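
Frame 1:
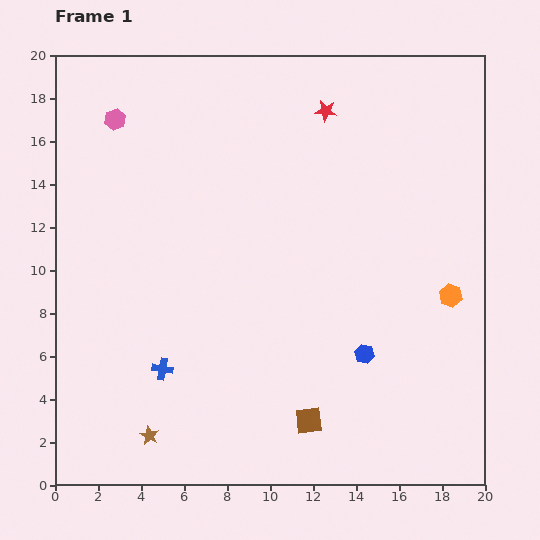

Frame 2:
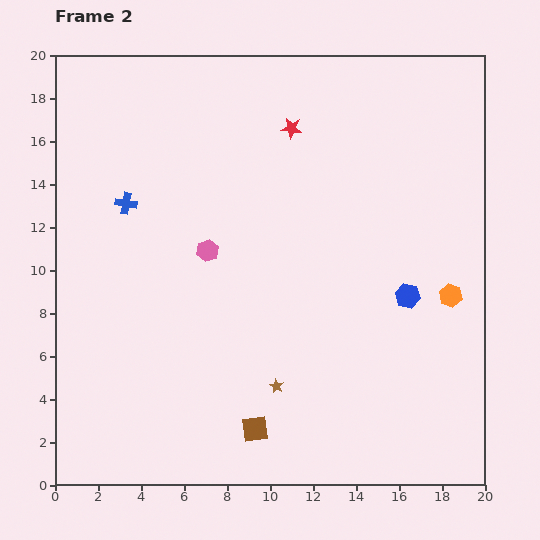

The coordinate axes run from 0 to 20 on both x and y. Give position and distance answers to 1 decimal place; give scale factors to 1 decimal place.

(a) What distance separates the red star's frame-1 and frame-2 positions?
1.8

The red star moved from (12.6, 17.4) to (11.0, 16.6), a distance of √(1.6² + 0.8²) ≈ 1.8.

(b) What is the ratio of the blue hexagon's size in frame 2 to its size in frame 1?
1.3×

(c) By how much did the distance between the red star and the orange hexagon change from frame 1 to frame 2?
+0.4

Distance in frame 1: 10.4. Distance in frame 2: 10.8.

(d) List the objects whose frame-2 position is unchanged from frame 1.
the orange hexagon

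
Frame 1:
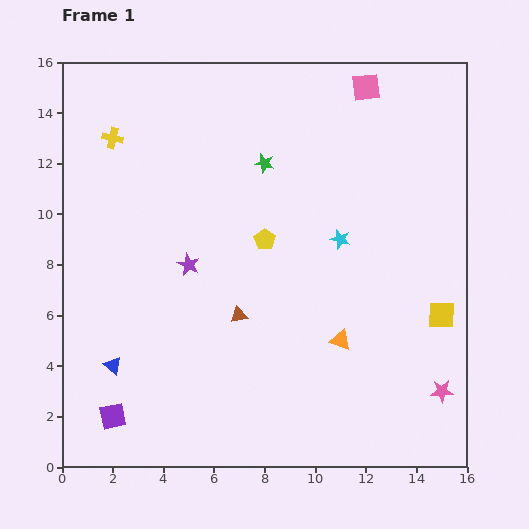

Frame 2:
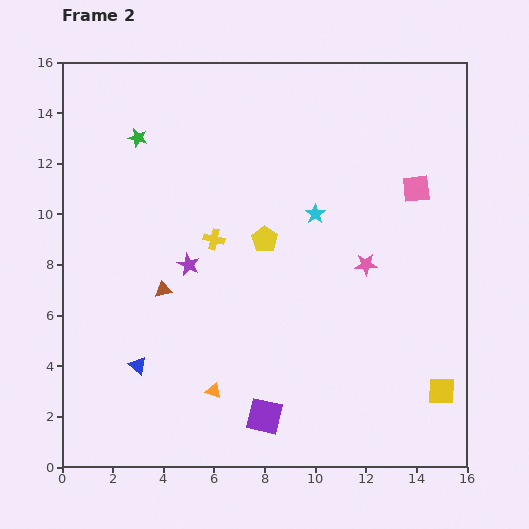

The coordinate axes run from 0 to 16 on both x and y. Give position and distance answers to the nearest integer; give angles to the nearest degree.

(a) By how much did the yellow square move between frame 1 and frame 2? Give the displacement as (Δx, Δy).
(0, -3)

The yellow square was at (15, 6) in frame 1 and (15, 3) in frame 2.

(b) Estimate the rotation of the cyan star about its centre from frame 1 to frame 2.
23° clockwise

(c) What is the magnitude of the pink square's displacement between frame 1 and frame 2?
4

The pink square moved from (12, 15) to (14, 11), a distance of √(2² + 4²) ≈ 4.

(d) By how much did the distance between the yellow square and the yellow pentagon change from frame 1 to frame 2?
+1

Distance in frame 1: 8. Distance in frame 2: 9.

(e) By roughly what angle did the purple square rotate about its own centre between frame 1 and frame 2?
24° clockwise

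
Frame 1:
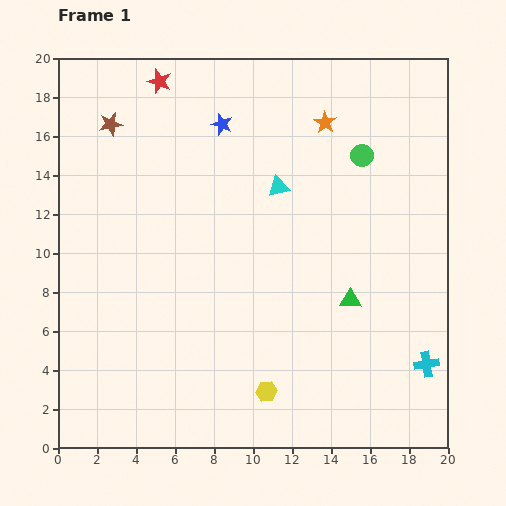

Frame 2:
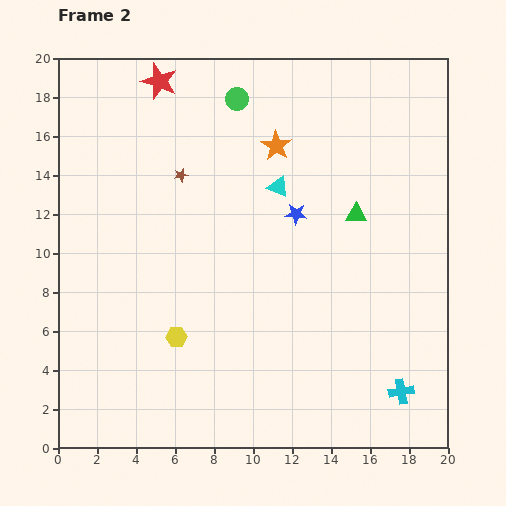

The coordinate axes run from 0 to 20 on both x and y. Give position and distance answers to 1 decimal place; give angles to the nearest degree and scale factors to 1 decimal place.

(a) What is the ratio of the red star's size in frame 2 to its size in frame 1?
1.5×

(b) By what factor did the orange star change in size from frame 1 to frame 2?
1.3×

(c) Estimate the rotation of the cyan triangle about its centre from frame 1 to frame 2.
36° clockwise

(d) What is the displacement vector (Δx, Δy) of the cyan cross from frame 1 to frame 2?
(-1.3, -1.4)

The cyan cross was at (18.9, 4.3) in frame 1 and (17.6, 2.9) in frame 2.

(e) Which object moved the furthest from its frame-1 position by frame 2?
the green circle

(moved 7.0; next 6.0)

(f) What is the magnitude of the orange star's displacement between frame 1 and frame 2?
2.8

The orange star moved from (13.7, 16.7) to (11.2, 15.5), a distance of √(2.5² + 1.2²) ≈ 2.8.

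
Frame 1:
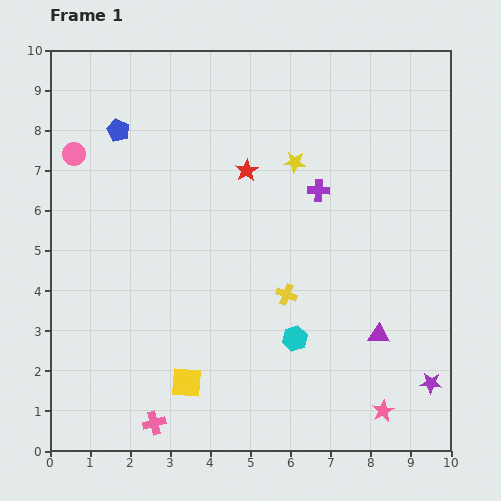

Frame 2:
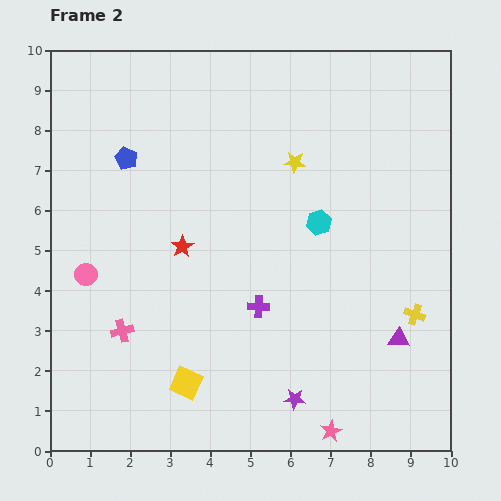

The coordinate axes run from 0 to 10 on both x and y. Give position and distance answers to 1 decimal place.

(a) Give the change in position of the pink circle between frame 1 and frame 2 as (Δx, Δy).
(0.3, -3.0)

The pink circle was at (0.6, 7.4) in frame 1 and (0.9, 4.4) in frame 2.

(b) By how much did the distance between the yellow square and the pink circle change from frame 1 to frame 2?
-2.7

Distance in frame 1: 6.4. Distance in frame 2: 3.7.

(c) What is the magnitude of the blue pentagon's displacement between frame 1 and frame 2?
0.7

The blue pentagon moved from (1.7, 8.0) to (1.9, 7.3), a distance of √(0.2² + 0.7²) ≈ 0.7.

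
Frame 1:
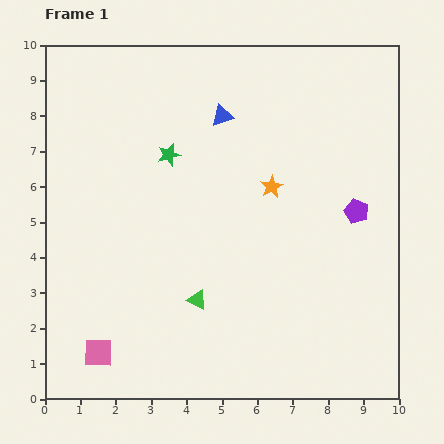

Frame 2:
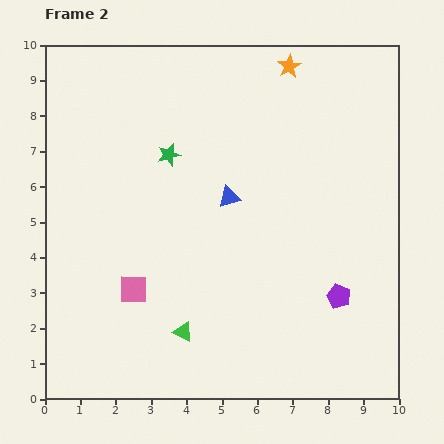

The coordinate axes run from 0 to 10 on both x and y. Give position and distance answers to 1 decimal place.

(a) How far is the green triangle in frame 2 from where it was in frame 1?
1.0

The green triangle moved from (4.3, 2.8) to (3.9, 1.9), a distance of √(0.4² + 0.9²) ≈ 1.0.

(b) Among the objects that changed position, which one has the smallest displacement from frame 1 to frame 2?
the green triangle

(moved 1.0)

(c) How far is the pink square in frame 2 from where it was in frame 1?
2.1

The pink square moved from (1.5, 1.3) to (2.5, 3.1), a distance of √(1.0² + 1.8²) ≈ 2.1.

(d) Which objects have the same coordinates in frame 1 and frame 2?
the green star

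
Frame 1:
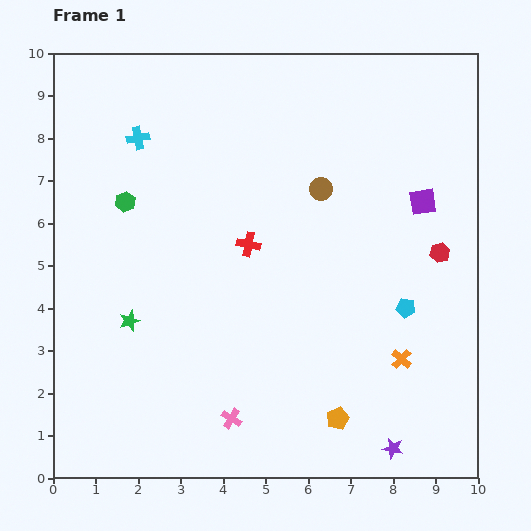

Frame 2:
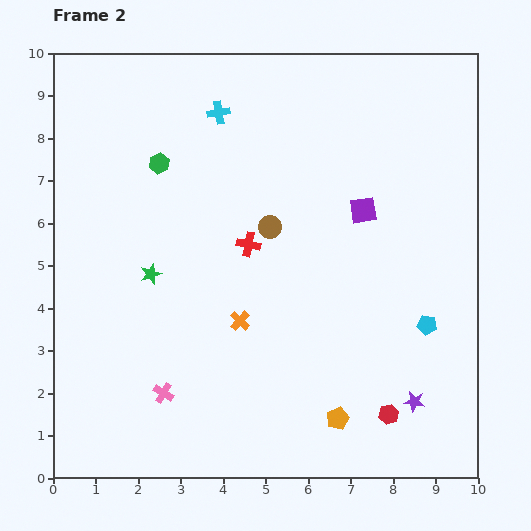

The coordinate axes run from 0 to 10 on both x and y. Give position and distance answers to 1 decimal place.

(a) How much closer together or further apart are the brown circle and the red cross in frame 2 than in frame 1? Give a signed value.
-1.5

Distance in frame 1: 2.1. Distance in frame 2: 0.6.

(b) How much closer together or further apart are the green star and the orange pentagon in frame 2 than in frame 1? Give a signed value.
+0.2

Distance in frame 1: 5.4. Distance in frame 2: 5.6.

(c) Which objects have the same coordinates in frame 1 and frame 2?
the red cross, the orange pentagon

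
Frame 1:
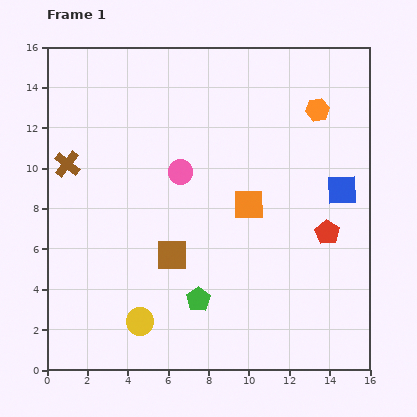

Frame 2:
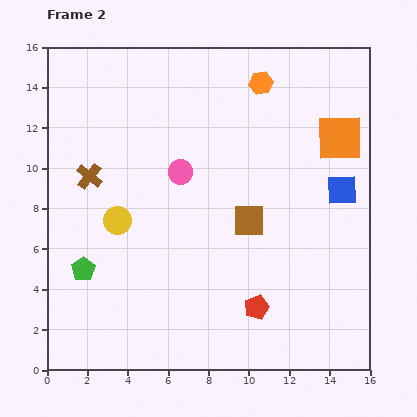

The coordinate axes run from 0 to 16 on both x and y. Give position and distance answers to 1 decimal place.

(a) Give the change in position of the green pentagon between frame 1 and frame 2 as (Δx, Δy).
(-5.7, 1.5)

The green pentagon was at (7.5, 3.5) in frame 1 and (1.8, 5.0) in frame 2.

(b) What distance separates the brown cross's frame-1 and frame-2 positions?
1.3

The brown cross moved from (1.0, 10.2) to (2.1, 9.6), a distance of √(1.1² + 0.6²) ≈ 1.3.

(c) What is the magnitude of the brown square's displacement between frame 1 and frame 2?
4.2

The brown square moved from (6.2, 5.7) to (10.0, 7.4), a distance of √(3.8² + 1.7²) ≈ 4.2.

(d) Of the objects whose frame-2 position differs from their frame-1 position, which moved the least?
the brown cross

(moved 1.3)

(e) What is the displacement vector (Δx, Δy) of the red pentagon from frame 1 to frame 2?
(-3.5, -3.7)

The red pentagon was at (13.9, 6.8) in frame 1 and (10.4, 3.1) in frame 2.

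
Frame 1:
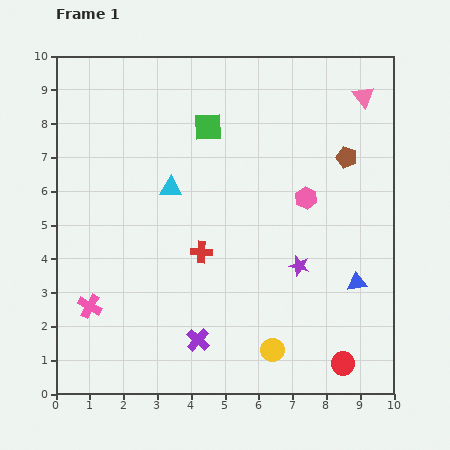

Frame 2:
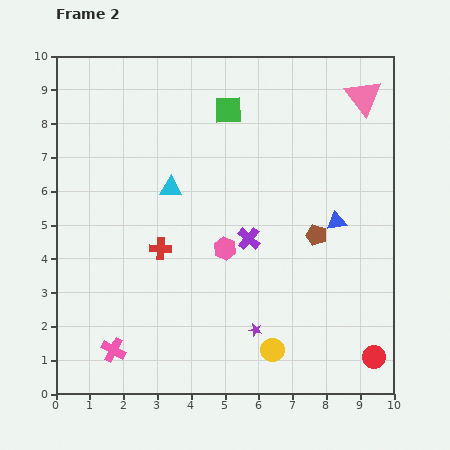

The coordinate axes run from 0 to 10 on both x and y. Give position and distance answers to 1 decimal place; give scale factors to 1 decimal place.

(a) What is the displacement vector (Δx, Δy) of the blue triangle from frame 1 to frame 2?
(-0.6, 1.8)

The blue triangle was at (8.9, 3.3) in frame 1 and (8.3, 5.1) in frame 2.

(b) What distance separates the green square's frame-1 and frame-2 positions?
0.8

The green square moved from (4.5, 7.9) to (5.1, 8.4), a distance of √(0.6² + 0.5²) ≈ 0.8.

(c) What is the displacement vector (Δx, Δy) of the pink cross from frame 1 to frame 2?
(0.7, -1.3)

The pink cross was at (1.0, 2.6) in frame 1 and (1.7, 1.3) in frame 2.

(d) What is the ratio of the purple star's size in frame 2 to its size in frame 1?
0.6×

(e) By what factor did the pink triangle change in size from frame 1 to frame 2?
1.7×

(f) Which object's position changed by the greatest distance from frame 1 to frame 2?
the purple cross

(moved 3.4; next 2.8)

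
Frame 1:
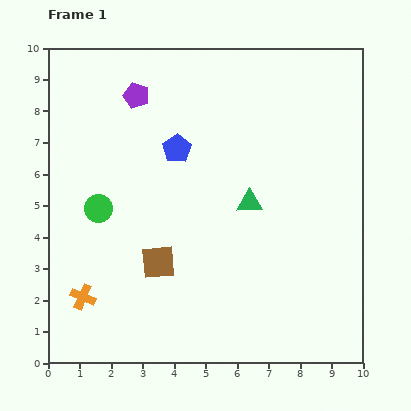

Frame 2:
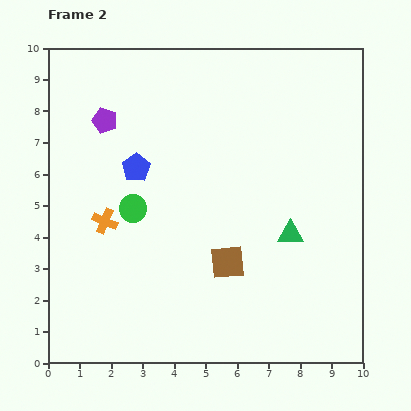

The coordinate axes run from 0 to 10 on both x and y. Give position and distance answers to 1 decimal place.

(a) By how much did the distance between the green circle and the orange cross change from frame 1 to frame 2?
-1.8

Distance in frame 1: 2.8. Distance in frame 2: 1.0.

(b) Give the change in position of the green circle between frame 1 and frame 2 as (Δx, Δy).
(1.1, 0.0)

The green circle was at (1.6, 4.9) in frame 1 and (2.7, 4.9) in frame 2.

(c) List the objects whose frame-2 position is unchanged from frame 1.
none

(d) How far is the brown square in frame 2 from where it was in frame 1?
2.2

The brown square moved from (3.5, 3.2) to (5.7, 3.2), a distance of √(2.2² + 0.0²) ≈ 2.2.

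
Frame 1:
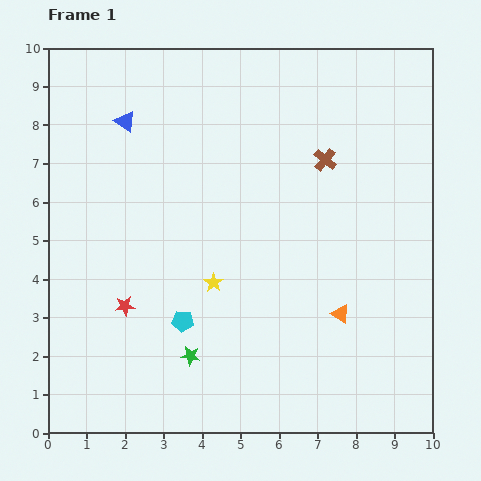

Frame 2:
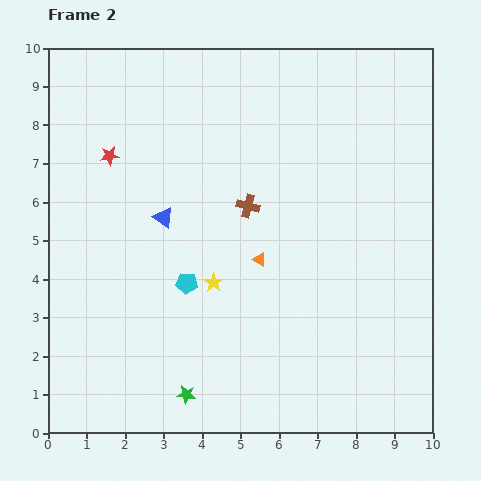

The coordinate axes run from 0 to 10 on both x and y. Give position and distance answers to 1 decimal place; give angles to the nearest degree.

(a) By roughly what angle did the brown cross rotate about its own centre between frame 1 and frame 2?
23° counter-clockwise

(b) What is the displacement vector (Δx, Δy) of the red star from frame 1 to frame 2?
(-0.4, 3.9)

The red star was at (2.0, 3.3) in frame 1 and (1.6, 7.2) in frame 2.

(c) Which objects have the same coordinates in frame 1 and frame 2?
the yellow star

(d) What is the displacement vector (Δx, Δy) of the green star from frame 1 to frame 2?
(-0.1, -1.0)

The green star was at (3.7, 2.0) in frame 1 and (3.6, 1.0) in frame 2.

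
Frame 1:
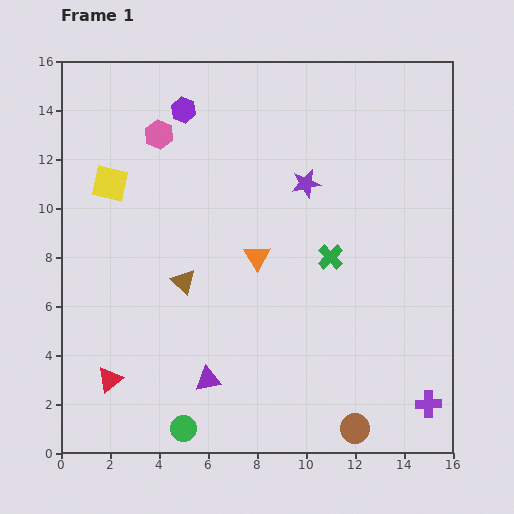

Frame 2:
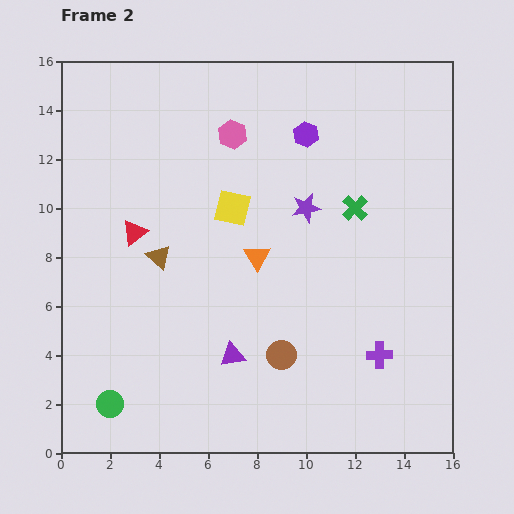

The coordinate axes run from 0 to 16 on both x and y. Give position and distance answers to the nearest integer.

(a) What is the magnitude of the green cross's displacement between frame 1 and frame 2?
2

The green cross moved from (11, 8) to (12, 10), a distance of √(1² + 2²) ≈ 2.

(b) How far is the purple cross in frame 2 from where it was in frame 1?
3

The purple cross moved from (15, 2) to (13, 4), a distance of √(2² + 2²) ≈ 3.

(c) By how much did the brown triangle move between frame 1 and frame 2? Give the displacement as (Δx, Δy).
(-1, 1)

The brown triangle was at (5, 7) in frame 1 and (4, 8) in frame 2.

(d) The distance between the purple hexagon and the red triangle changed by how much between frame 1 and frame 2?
-3

Distance in frame 1: 11. Distance in frame 2: 8.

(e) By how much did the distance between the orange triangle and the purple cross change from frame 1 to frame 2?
-3

Distance in frame 1: 9. Distance in frame 2: 6.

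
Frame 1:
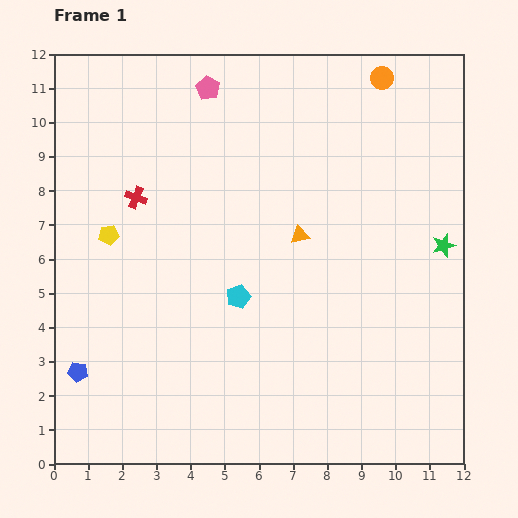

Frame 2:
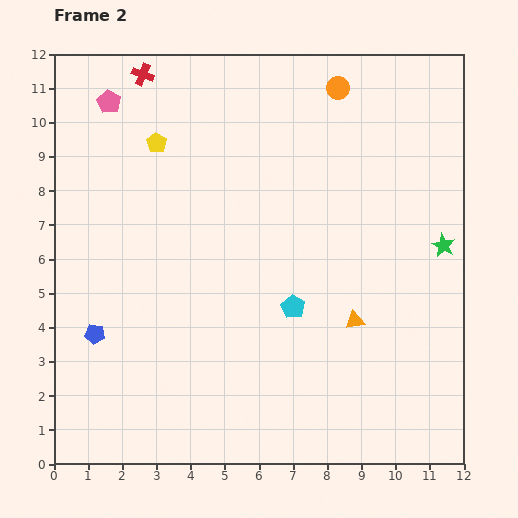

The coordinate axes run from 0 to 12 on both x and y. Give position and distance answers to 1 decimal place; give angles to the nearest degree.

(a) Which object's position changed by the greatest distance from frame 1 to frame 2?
the red cross

(moved 3.6; next 3.0)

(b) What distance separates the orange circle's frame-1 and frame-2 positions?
1.3

The orange circle moved from (9.6, 11.3) to (8.3, 11.0), a distance of √(1.3² + 0.3²) ≈ 1.3.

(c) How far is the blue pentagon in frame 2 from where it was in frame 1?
1.2

The blue pentagon moved from (0.7, 2.7) to (1.2, 3.8), a distance of √(0.5² + 1.1²) ≈ 1.2.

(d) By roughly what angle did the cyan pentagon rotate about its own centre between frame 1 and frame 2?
21° counter-clockwise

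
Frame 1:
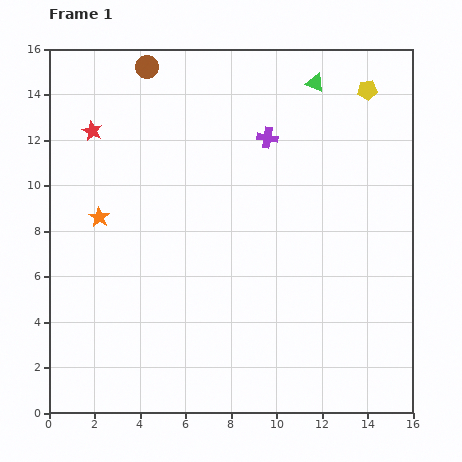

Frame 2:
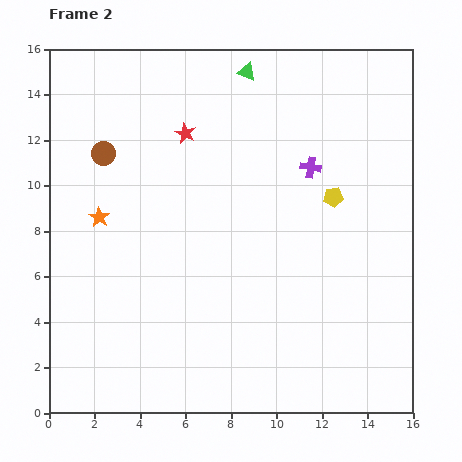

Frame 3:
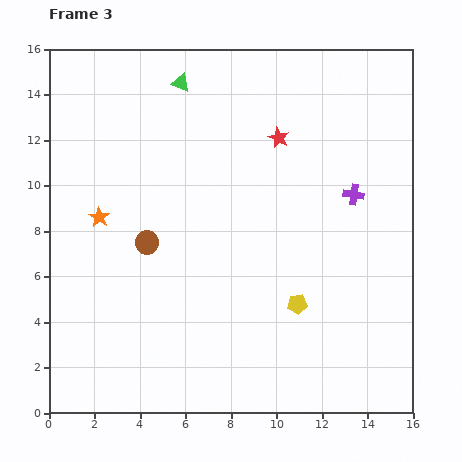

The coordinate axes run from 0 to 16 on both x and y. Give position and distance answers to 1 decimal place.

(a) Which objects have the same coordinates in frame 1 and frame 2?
the orange star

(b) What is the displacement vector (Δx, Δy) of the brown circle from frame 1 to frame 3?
(0.0, -7.7)

The brown circle was at (4.3, 15.2) in frame 1 and (4.3, 7.5) in frame 3.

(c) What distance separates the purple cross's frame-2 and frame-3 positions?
2.2

The purple cross moved from (11.5, 10.8) to (13.4, 9.6), a distance of √(1.9² + 1.2²) ≈ 2.2.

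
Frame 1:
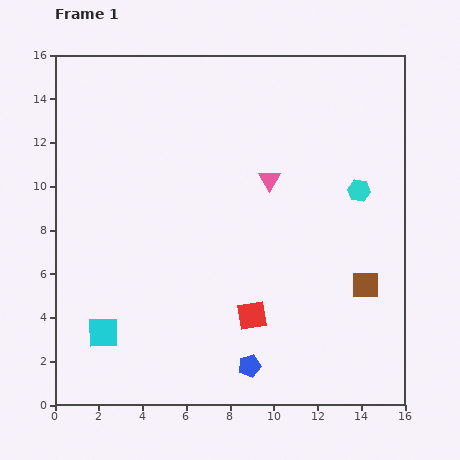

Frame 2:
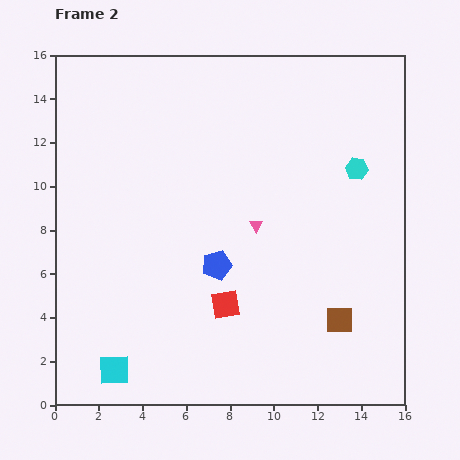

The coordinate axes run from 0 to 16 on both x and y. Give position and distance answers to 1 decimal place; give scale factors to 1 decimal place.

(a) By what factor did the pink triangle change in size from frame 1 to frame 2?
0.6×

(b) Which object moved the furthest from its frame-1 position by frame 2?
the blue pentagon

(moved 4.8; next 2.2)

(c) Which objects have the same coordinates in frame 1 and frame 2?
none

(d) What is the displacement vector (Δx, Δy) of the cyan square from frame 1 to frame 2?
(0.5, -1.7)

The cyan square was at (2.2, 3.3) in frame 1 and (2.7, 1.6) in frame 2.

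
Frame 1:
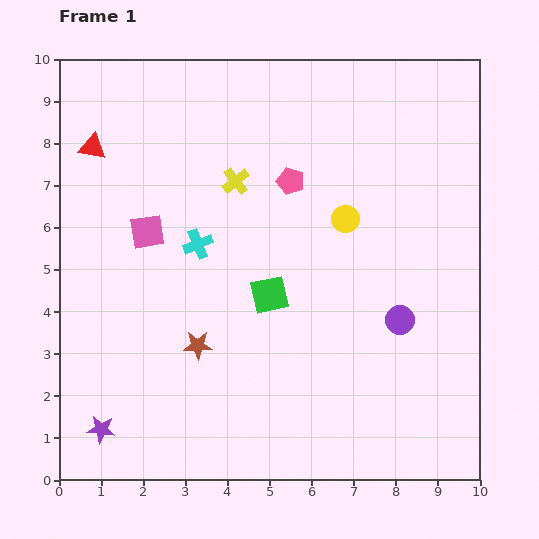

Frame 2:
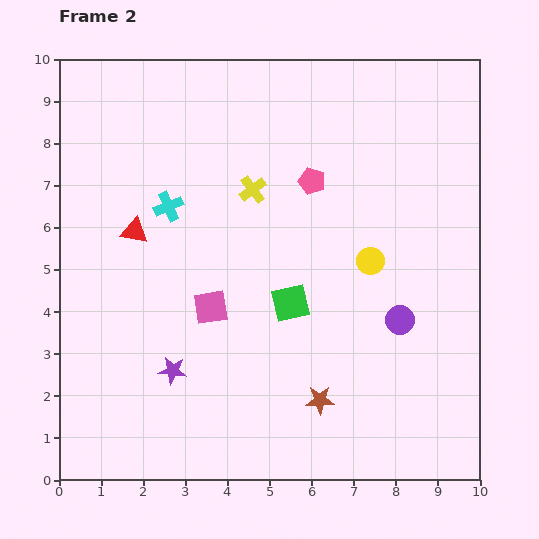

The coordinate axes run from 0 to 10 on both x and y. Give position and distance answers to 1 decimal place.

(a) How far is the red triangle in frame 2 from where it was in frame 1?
2.2

The red triangle moved from (0.8, 7.9) to (1.8, 5.9), a distance of √(1.0² + 2.0²) ≈ 2.2.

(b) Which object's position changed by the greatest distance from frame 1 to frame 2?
the brown star

(moved 3.2; next 2.3)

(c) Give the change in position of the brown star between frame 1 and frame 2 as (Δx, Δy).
(2.9, -1.3)

The brown star was at (3.3, 3.2) in frame 1 and (6.2, 1.9) in frame 2.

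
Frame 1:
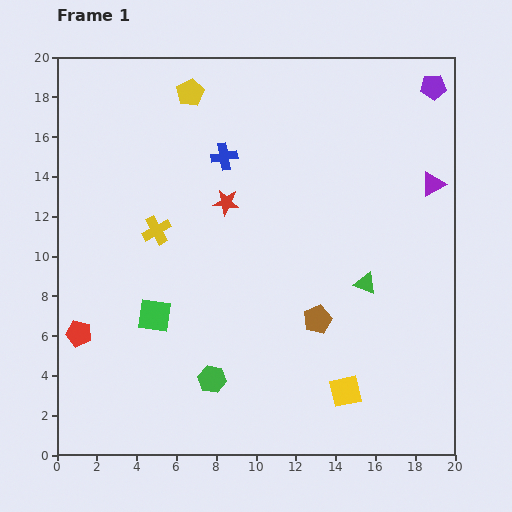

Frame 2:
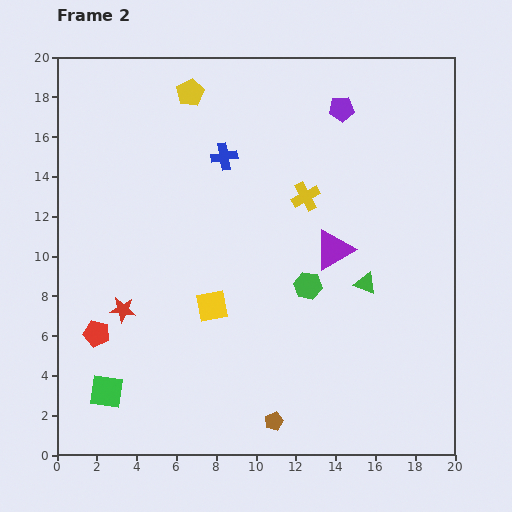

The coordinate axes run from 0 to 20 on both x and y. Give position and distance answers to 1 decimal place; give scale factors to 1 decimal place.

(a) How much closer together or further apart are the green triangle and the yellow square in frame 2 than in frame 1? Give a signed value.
+2.3

Distance in frame 1: 5.5. Distance in frame 2: 7.8.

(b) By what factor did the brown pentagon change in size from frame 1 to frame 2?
0.6×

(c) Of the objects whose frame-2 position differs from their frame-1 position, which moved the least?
the red pentagon

(moved 0.9)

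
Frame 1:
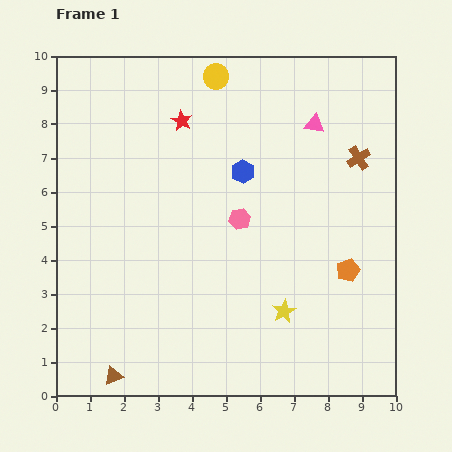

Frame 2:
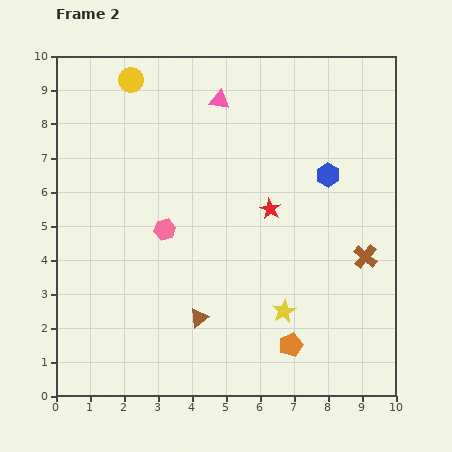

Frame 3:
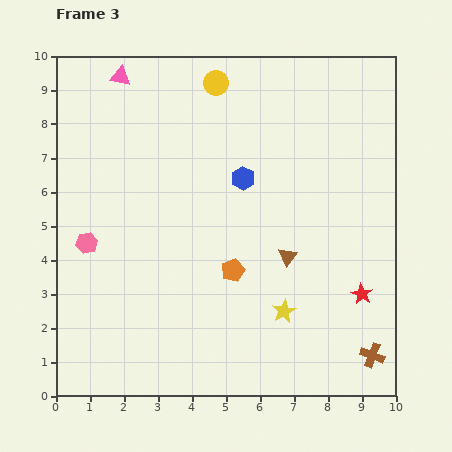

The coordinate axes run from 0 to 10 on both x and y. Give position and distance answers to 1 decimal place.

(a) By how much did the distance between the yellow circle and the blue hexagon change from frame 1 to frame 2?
+3.5

Distance in frame 1: 2.9. Distance in frame 2: 6.4.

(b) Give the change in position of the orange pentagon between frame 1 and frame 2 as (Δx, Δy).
(-1.7, -2.2)

The orange pentagon was at (8.6, 3.7) in frame 1 and (6.9, 1.5) in frame 2.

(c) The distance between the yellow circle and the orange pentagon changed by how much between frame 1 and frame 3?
-1.4

Distance in frame 1: 6.9. Distance in frame 3: 5.5.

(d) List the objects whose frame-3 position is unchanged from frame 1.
the yellow star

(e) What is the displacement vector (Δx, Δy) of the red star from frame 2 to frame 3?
(2.7, -2.5)

The red star was at (6.3, 5.5) in frame 2 and (9.0, 3.0) in frame 3.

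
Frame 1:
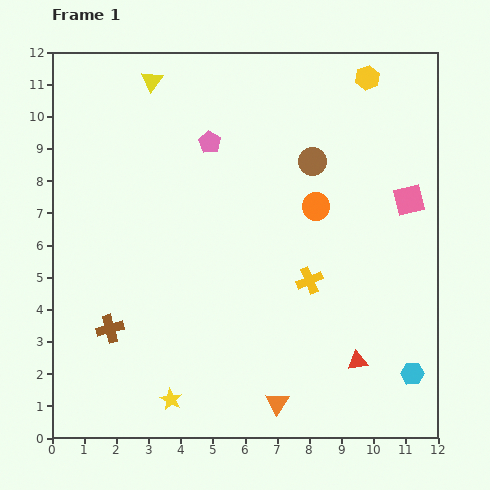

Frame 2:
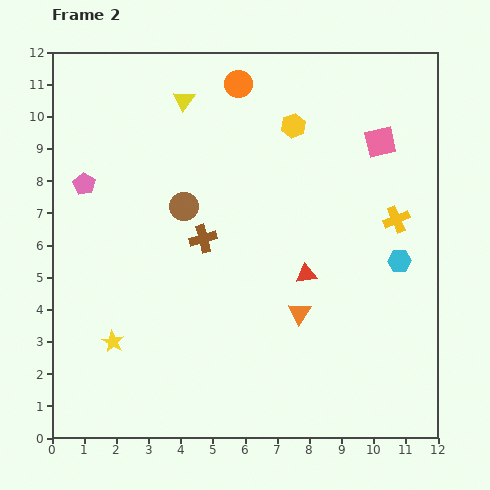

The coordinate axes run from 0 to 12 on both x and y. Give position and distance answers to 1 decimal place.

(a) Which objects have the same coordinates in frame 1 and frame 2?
none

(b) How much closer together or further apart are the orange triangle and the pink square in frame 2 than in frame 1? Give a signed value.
-1.6

Distance in frame 1: 7.5. Distance in frame 2: 5.9.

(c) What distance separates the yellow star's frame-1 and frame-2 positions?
2.5

The yellow star moved from (3.7, 1.2) to (1.9, 3.0), a distance of √(1.8² + 1.8²) ≈ 2.5.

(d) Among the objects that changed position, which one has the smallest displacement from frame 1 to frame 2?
the yellow triangle

(moved 1.2)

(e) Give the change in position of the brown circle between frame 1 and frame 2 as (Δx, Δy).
(-4.0, -1.4)

The brown circle was at (8.1, 8.6) in frame 1 and (4.1, 7.2) in frame 2.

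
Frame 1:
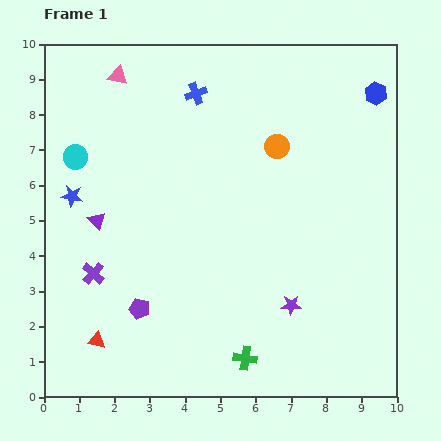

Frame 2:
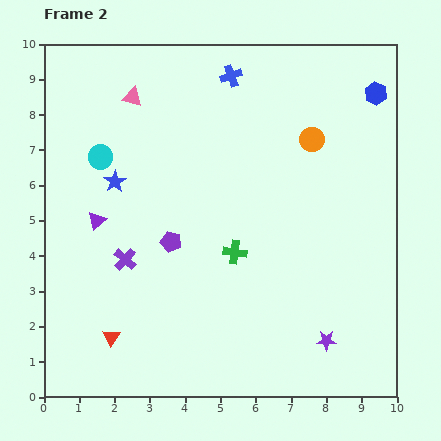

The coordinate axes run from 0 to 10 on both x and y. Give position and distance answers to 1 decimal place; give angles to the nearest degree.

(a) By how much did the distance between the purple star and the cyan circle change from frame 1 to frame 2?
+0.8

Distance in frame 1: 7.4. Distance in frame 2: 8.2.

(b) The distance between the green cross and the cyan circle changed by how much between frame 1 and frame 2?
-2.8

Distance in frame 1: 7.5. Distance in frame 2: 4.7.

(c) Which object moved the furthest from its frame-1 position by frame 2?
the green cross

(moved 3.0; next 2.1)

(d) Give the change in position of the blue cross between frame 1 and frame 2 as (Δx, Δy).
(1.0, 0.5)

The blue cross was at (4.3, 8.6) in frame 1 and (5.3, 9.1) in frame 2.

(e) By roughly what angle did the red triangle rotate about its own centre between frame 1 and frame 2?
54° clockwise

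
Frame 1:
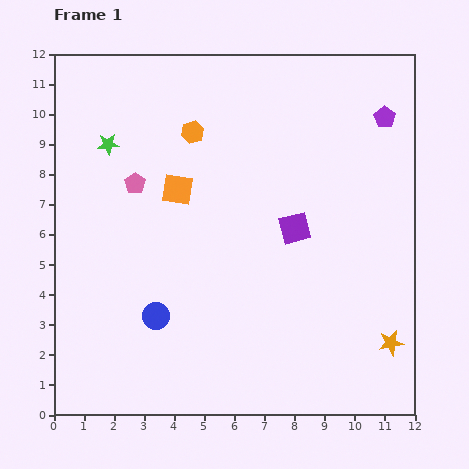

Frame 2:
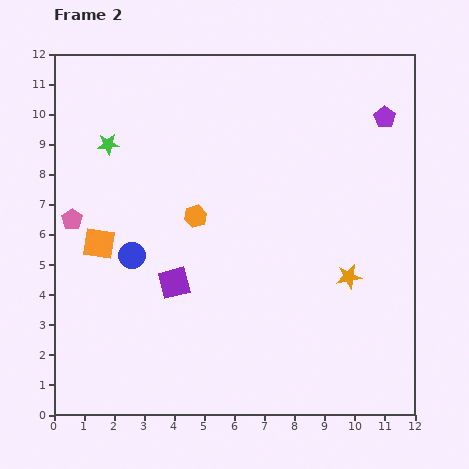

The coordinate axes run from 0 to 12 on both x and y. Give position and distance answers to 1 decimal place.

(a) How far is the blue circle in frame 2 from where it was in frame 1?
2.2

The blue circle moved from (3.4, 3.3) to (2.6, 5.3), a distance of √(0.8² + 2.0²) ≈ 2.2.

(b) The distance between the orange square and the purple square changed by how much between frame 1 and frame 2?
-1.3

Distance in frame 1: 4.1. Distance in frame 2: 2.8.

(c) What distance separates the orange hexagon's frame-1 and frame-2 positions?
2.8

The orange hexagon moved from (4.6, 9.4) to (4.7, 6.6), a distance of √(0.1² + 2.8²) ≈ 2.8.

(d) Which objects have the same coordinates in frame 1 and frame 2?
the purple pentagon, the green star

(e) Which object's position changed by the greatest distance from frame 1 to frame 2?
the purple square

(moved 4.4; next 3.2)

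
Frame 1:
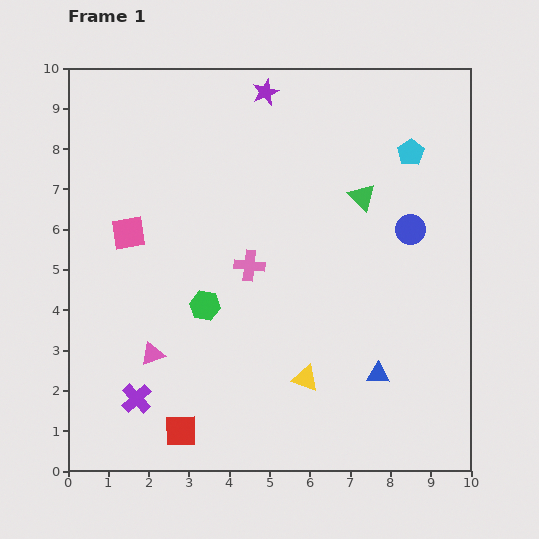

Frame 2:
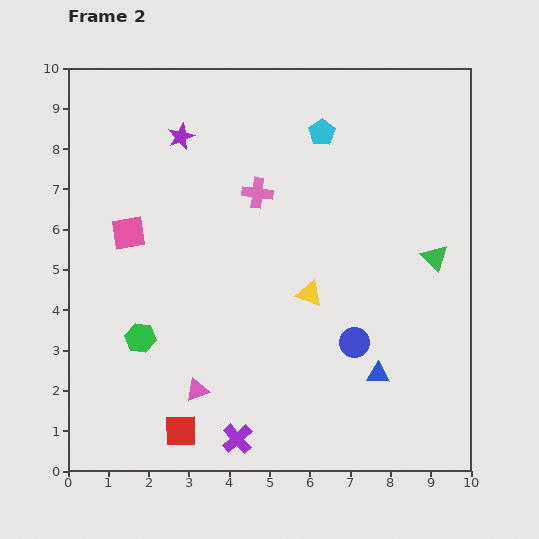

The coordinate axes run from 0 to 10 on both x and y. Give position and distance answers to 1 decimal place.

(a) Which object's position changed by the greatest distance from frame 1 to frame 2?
the blue circle

(moved 3.1; next 2.7)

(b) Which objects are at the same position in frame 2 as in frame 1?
the blue triangle, the pink square, the red square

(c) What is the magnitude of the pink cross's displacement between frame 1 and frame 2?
1.8

The pink cross moved from (4.5, 5.1) to (4.7, 6.9), a distance of √(0.2² + 1.8²) ≈ 1.8.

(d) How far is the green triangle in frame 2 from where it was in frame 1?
2.3

The green triangle moved from (7.3, 6.8) to (9.1, 5.3), a distance of √(1.8² + 1.5²) ≈ 2.3.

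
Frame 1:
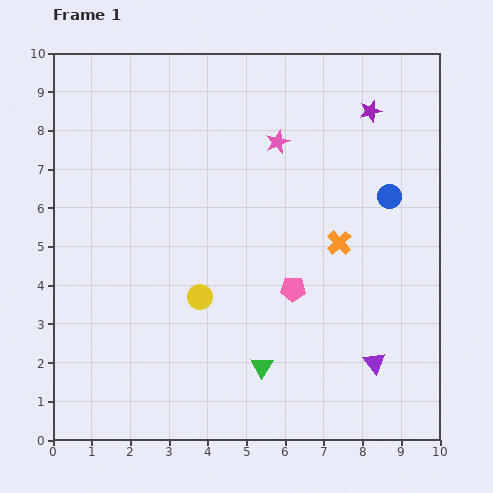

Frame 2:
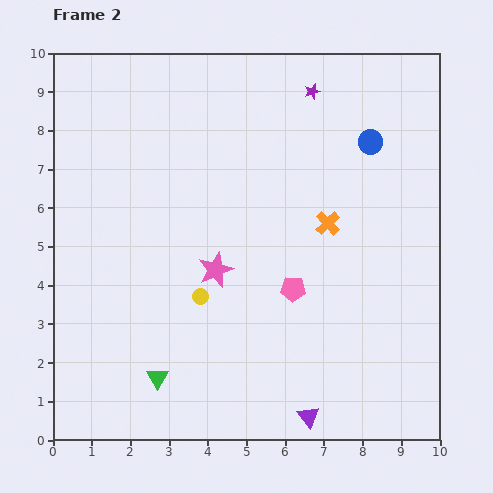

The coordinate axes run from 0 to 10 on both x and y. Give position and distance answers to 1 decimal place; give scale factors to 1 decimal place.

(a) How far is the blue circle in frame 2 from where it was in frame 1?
1.5

The blue circle moved from (8.7, 6.3) to (8.2, 7.7), a distance of √(0.5² + 1.4²) ≈ 1.5.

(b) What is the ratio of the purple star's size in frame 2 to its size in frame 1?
0.7×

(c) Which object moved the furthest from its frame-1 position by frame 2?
the pink star

(moved 3.7; next 2.7)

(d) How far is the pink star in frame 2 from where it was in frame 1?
3.7

The pink star moved from (5.8, 7.7) to (4.2, 4.4), a distance of √(1.6² + 3.3²) ≈ 3.7.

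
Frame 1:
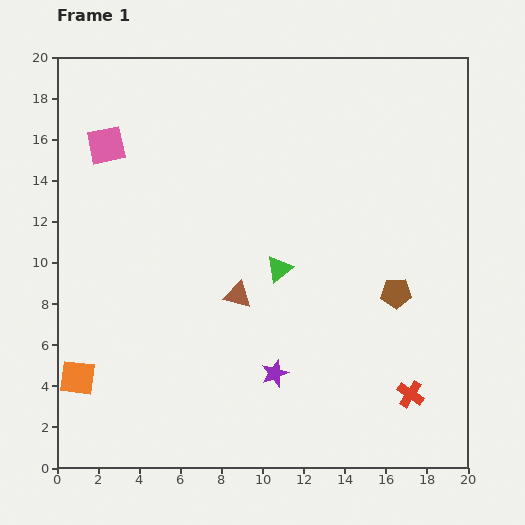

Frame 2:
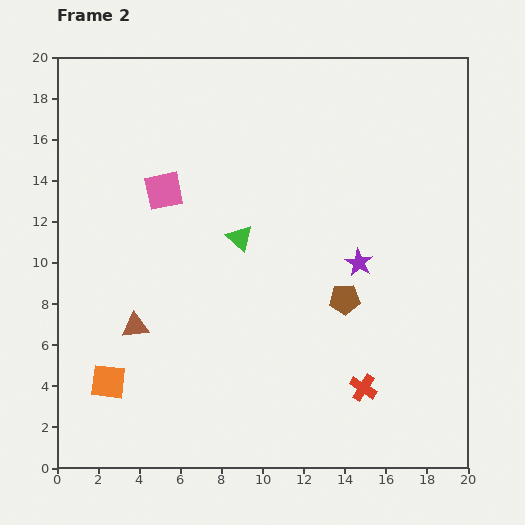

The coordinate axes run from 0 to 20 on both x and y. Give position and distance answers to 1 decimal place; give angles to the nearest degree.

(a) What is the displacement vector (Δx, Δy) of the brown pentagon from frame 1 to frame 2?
(-2.5, -0.3)

The brown pentagon was at (16.5, 8.5) in frame 1 and (14.0, 8.2) in frame 2.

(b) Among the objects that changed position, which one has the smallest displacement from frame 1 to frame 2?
the orange square

(moved 1.5)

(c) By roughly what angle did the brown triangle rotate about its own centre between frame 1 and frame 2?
21° counter-clockwise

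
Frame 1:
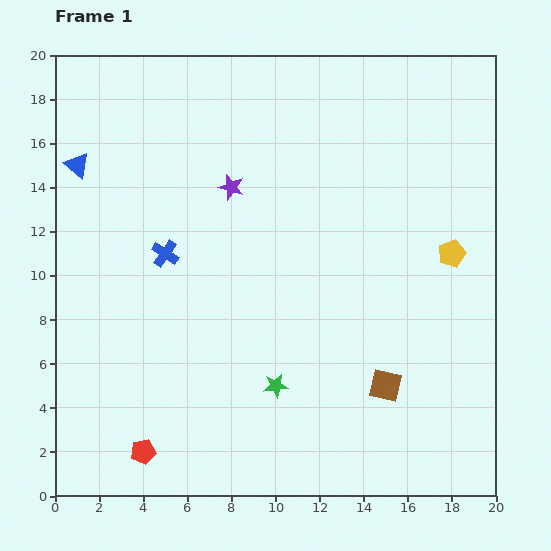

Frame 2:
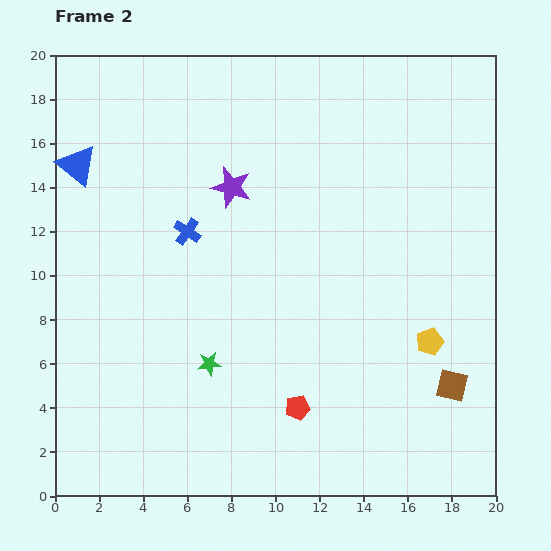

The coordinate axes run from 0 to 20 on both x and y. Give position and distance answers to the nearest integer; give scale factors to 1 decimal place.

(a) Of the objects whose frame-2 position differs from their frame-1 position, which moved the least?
the blue cross

(moved 1)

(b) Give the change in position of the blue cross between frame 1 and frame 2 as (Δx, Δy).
(1, 1)

The blue cross was at (5, 11) in frame 1 and (6, 12) in frame 2.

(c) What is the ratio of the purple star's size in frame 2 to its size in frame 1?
1.6×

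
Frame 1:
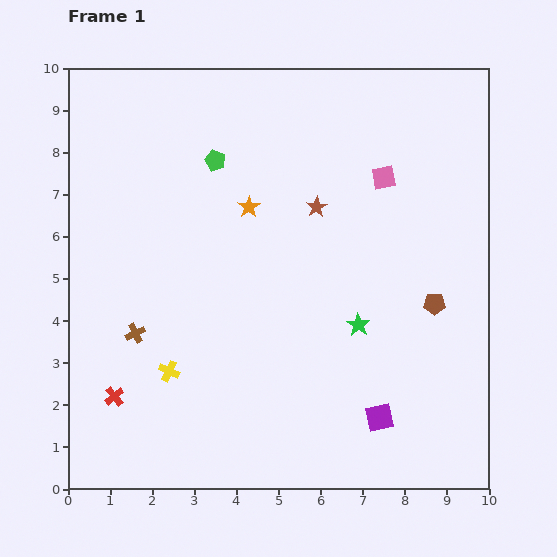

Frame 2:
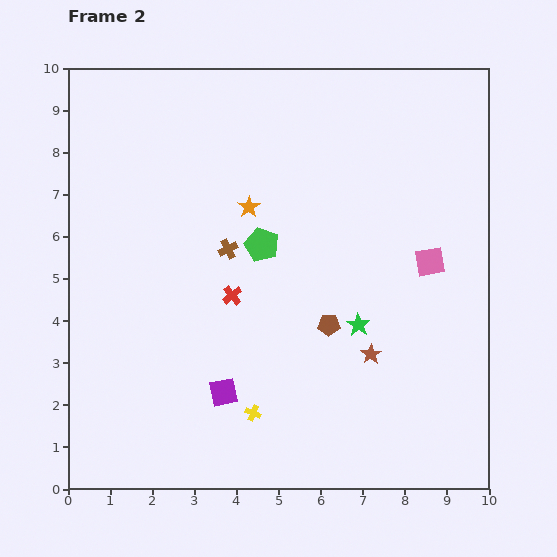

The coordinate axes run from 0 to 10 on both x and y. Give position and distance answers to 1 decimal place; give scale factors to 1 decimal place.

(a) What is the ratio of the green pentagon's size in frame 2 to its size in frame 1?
1.6×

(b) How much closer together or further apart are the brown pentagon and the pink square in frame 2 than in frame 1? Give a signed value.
-0.4

Distance in frame 1: 3.2. Distance in frame 2: 2.8.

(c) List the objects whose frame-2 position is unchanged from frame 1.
the orange star, the green star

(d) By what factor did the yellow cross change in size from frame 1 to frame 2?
0.8×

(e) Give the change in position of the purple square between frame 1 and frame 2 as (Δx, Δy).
(-3.7, 0.6)

The purple square was at (7.4, 1.7) in frame 1 and (3.7, 2.3) in frame 2.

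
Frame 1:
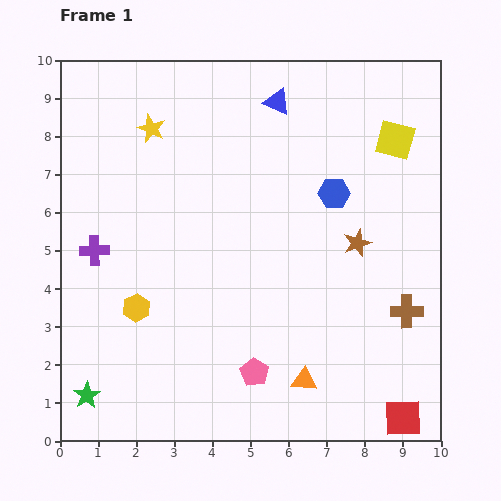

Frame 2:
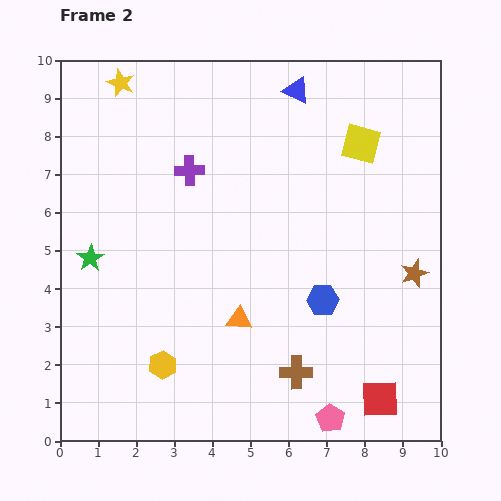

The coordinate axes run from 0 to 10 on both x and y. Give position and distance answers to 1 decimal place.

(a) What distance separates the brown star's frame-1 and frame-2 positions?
1.7

The brown star moved from (7.8, 5.2) to (9.3, 4.4), a distance of √(1.5² + 0.8²) ≈ 1.7.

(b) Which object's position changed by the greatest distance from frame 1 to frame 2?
the green star

(moved 3.6; next 3.3)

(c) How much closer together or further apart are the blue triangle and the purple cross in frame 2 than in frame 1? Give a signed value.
-2.7

Distance in frame 1: 6.2. Distance in frame 2: 3.5.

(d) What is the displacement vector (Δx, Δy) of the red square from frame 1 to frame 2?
(-0.6, 0.5)

The red square was at (9.0, 0.6) in frame 1 and (8.4, 1.1) in frame 2.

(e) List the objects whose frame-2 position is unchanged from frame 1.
none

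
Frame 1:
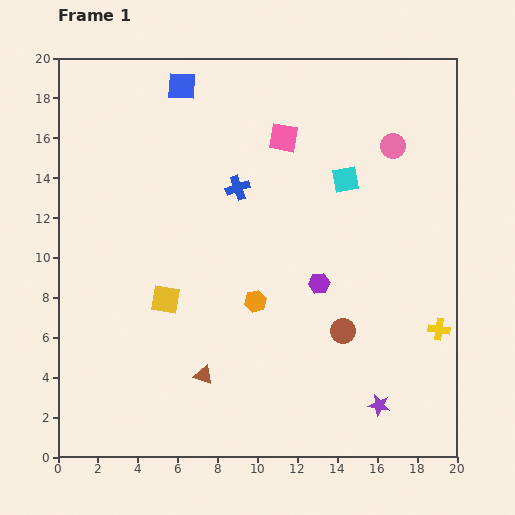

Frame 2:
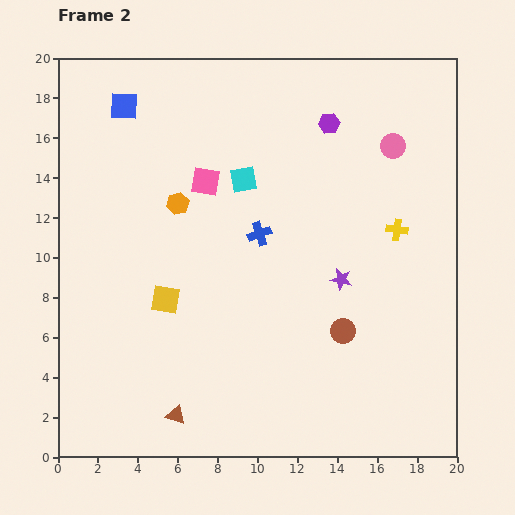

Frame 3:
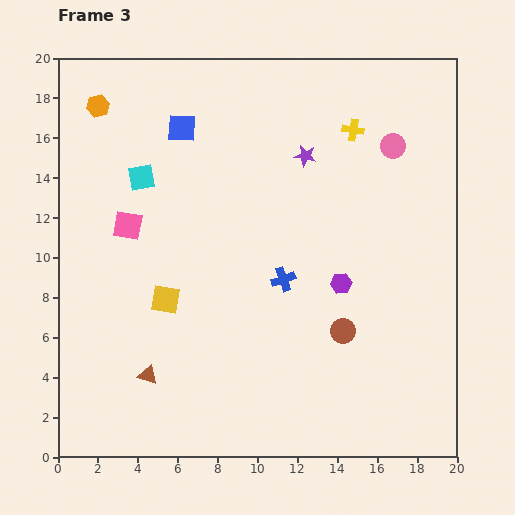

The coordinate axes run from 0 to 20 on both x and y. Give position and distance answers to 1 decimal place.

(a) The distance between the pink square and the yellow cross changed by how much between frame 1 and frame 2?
-2.5

Distance in frame 1: 12.4. Distance in frame 2: 9.9.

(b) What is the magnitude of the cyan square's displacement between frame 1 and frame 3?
10.2

The cyan square moved from (14.4, 13.9) to (4.2, 14.0), a distance of √(10.2² + 0.1²) ≈ 10.2.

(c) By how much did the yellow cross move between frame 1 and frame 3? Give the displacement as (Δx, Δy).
(-4.3, 10.0)

The yellow cross was at (19.1, 6.4) in frame 1 and (14.8, 16.4) in frame 3.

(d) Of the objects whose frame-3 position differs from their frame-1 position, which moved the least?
the purple hexagon

(moved 1.1)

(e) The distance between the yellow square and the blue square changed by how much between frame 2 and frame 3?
-1.3

Distance in frame 2: 9.9. Distance in frame 3: 8.6.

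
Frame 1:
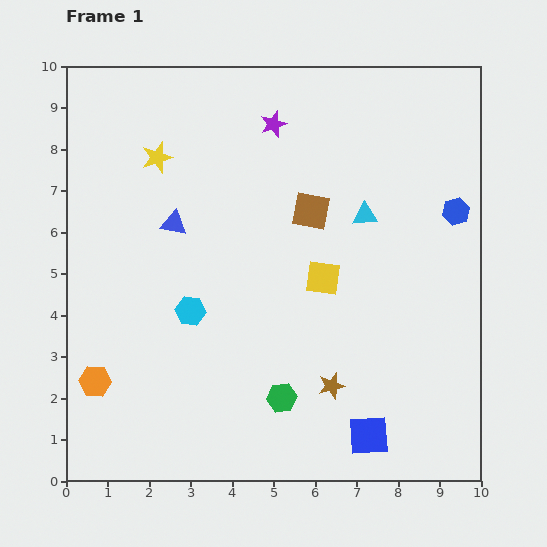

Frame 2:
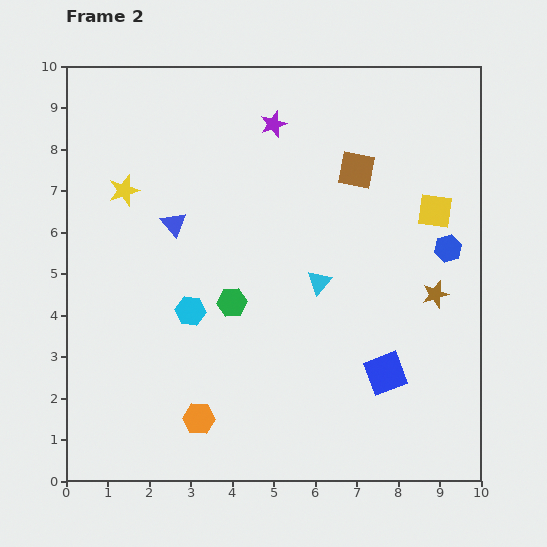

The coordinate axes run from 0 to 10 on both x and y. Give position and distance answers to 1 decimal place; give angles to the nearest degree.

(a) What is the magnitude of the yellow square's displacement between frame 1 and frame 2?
3.1

The yellow square moved from (6.2, 4.9) to (8.9, 6.5), a distance of √(2.7² + 1.6²) ≈ 3.1.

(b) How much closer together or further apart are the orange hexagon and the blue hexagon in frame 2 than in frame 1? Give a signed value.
-2.3

Distance in frame 1: 9.6. Distance in frame 2: 7.3.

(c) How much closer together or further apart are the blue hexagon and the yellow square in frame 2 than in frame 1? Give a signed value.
-2.7

Distance in frame 1: 3.6. Distance in frame 2: 0.9.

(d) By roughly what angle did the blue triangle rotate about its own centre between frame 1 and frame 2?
39° clockwise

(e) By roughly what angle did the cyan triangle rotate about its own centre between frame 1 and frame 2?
45° counter-clockwise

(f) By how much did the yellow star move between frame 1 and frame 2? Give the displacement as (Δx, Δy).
(-0.8, -0.8)

The yellow star was at (2.2, 7.8) in frame 1 and (1.4, 7.0) in frame 2.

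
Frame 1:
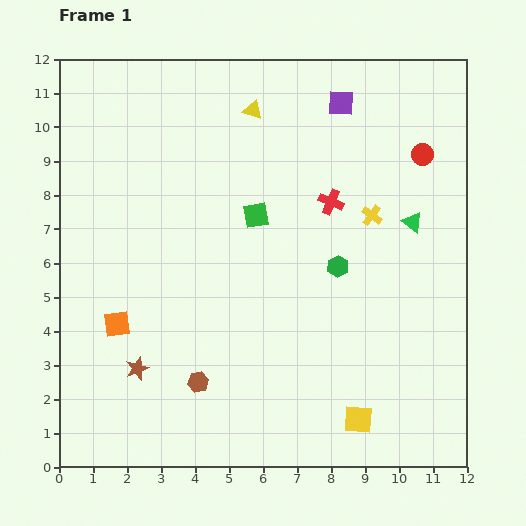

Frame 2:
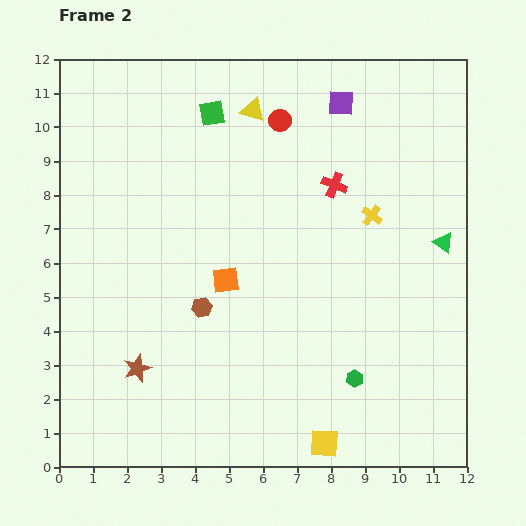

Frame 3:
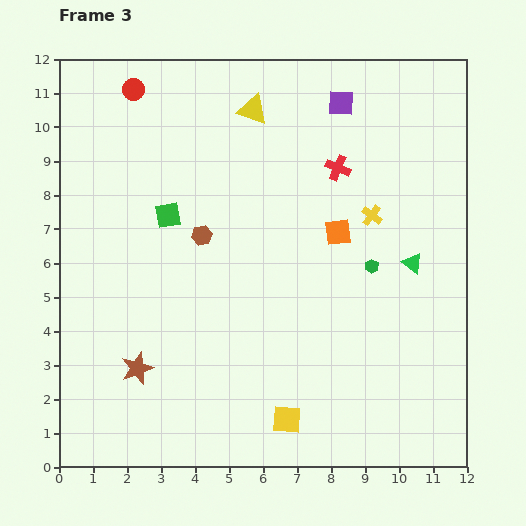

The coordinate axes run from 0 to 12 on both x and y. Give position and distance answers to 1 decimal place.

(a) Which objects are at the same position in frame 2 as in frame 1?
the yellow triangle, the brown star, the yellow cross, the purple square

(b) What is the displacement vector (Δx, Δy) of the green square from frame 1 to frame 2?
(-1.3, 3.0)

The green square was at (5.8, 7.4) in frame 1 and (4.5, 10.4) in frame 2.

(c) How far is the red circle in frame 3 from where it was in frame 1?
8.7

The red circle moved from (10.7, 9.2) to (2.2, 11.1), a distance of √(8.5² + 1.9²) ≈ 8.7.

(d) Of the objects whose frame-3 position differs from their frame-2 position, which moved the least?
the red cross

(moved 0.5)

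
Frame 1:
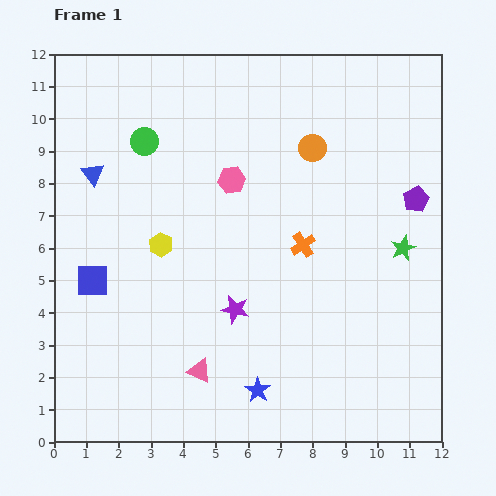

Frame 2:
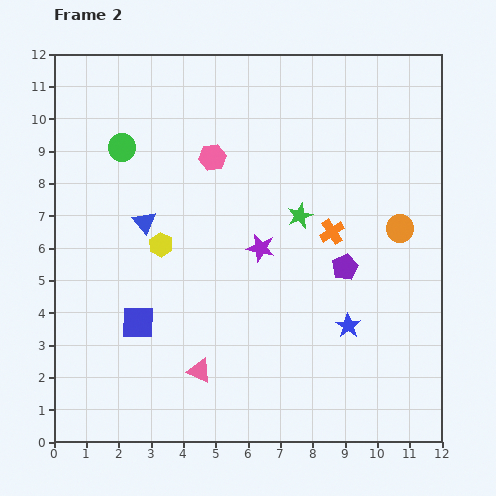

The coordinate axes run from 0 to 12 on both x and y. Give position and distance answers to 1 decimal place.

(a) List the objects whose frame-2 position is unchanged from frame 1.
the yellow hexagon, the pink triangle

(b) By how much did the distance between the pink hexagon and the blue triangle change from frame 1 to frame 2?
-1.4

Distance in frame 1: 4.3. Distance in frame 2: 2.9.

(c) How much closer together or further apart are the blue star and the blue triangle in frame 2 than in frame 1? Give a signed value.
-1.3

Distance in frame 1: 8.4. Distance in frame 2: 7.1.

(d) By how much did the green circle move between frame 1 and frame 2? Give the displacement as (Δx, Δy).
(-0.7, -0.2)

The green circle was at (2.8, 9.3) in frame 1 and (2.1, 9.1) in frame 2.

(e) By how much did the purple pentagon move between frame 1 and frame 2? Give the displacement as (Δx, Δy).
(-2.2, -2.1)

The purple pentagon was at (11.2, 7.5) in frame 1 and (9.0, 5.4) in frame 2.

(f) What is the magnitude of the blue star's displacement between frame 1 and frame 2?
3.4

The blue star moved from (6.3, 1.6) to (9.1, 3.6), a distance of √(2.8² + 2.0²) ≈ 3.4.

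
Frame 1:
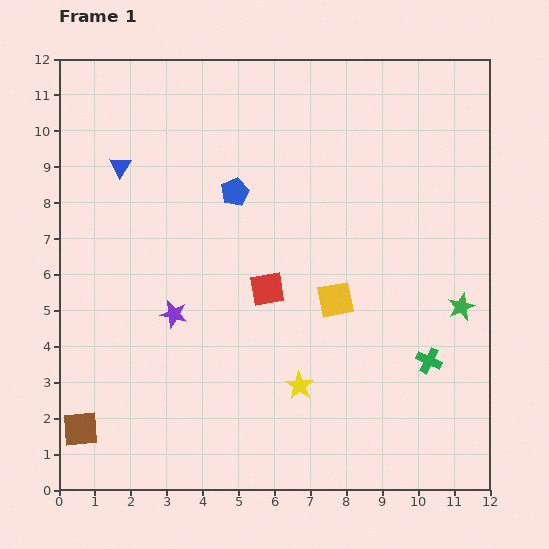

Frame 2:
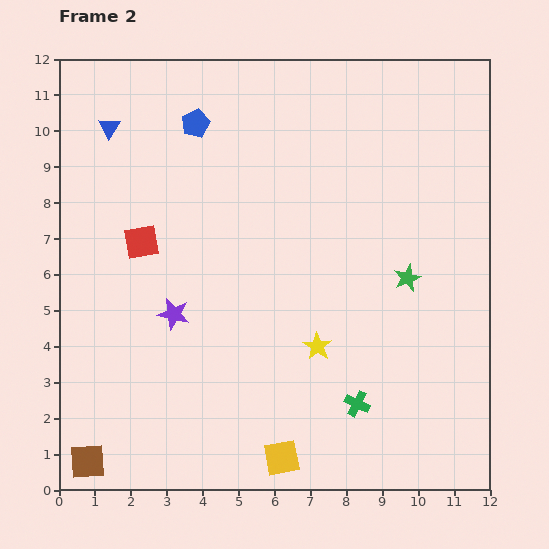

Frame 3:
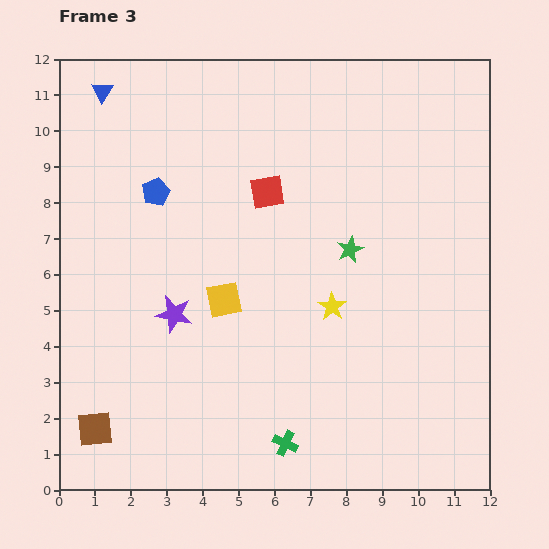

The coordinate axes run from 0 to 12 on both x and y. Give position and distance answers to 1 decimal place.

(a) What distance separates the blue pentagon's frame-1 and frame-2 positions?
2.2

The blue pentagon moved from (4.9, 8.3) to (3.8, 10.2), a distance of √(1.1² + 1.9²) ≈ 2.2.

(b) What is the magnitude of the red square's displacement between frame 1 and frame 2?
3.7

The red square moved from (5.8, 5.6) to (2.3, 6.9), a distance of √(3.5² + 1.3²) ≈ 3.7.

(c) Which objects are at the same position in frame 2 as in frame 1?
the purple star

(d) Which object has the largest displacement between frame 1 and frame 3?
the green cross

(moved 4.6; next 3.5)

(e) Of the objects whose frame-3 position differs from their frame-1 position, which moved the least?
the brown square

(moved 0.4)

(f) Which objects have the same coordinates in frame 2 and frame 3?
the purple star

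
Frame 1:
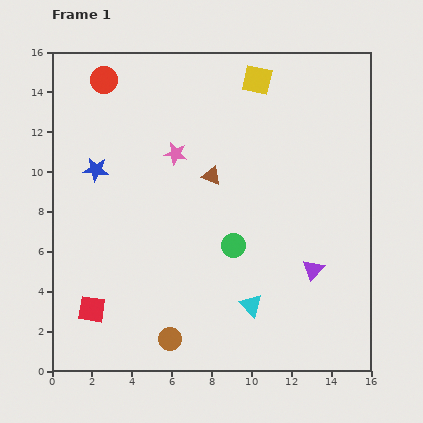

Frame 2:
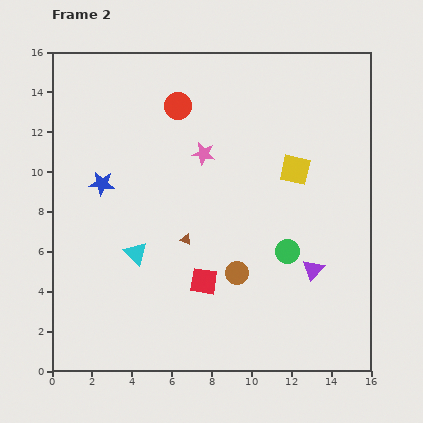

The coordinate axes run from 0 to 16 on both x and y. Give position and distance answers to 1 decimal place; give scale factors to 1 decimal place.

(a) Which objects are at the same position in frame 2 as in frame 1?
the purple triangle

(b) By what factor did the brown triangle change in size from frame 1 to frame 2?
0.6×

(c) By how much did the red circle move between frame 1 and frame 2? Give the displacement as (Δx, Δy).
(3.7, -1.3)

The red circle was at (2.6, 14.6) in frame 1 and (6.3, 13.3) in frame 2.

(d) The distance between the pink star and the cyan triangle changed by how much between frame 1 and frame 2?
-2.5

Distance in frame 1: 8.5. Distance in frame 2: 6.0.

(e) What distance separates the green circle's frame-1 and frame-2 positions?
2.7

The green circle moved from (9.1, 6.3) to (11.8, 6.0), a distance of √(2.7² + 0.3²) ≈ 2.7.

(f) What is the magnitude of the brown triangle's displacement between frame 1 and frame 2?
3.5

The brown triangle moved from (8.0, 9.8) to (6.7, 6.6), a distance of √(1.3² + 3.2²) ≈ 3.5.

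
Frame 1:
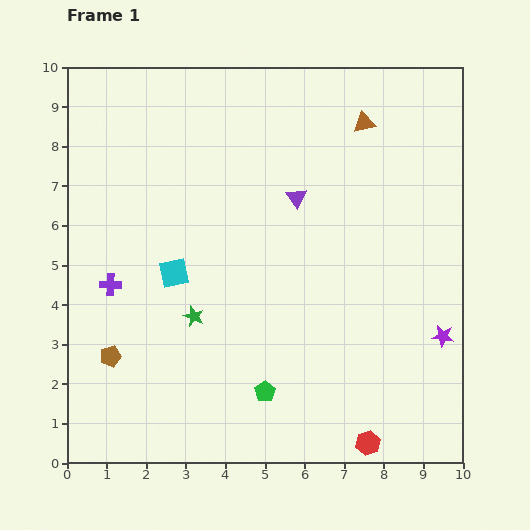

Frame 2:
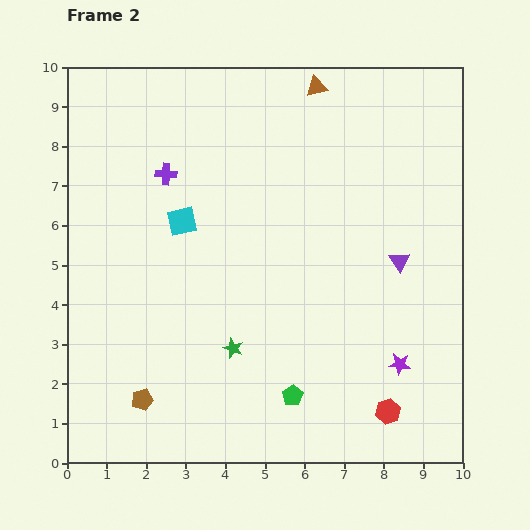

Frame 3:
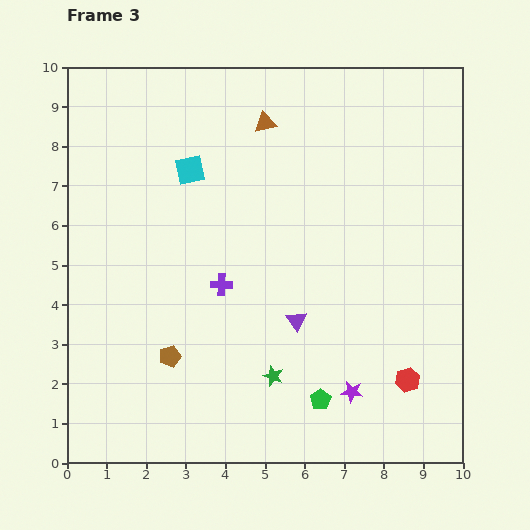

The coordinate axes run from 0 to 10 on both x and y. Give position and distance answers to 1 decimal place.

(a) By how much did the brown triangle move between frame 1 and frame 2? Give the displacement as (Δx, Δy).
(-1.2, 0.9)

The brown triangle was at (7.5, 8.6) in frame 1 and (6.3, 9.5) in frame 2.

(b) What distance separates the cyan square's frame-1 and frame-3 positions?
2.6

The cyan square moved from (2.7, 4.8) to (3.1, 7.4), a distance of √(0.4² + 2.6²) ≈ 2.6.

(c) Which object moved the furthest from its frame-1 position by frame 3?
the purple triangle

(moved 3.1; next 2.8)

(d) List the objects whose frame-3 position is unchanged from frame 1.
none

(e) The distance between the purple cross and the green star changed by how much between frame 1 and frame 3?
+0.4

Distance in frame 1: 2.2. Distance in frame 3: 2.6.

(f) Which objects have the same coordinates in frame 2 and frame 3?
none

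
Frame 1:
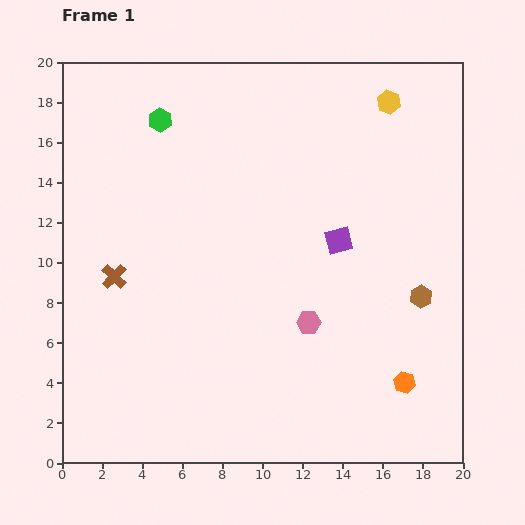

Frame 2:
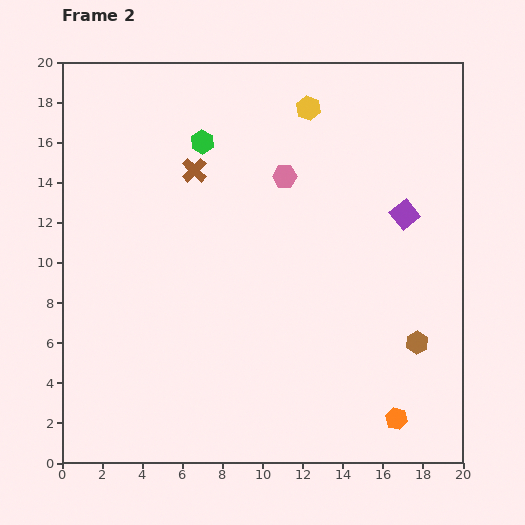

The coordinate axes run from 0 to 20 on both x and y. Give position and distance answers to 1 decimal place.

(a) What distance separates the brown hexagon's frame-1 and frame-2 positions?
2.3

The brown hexagon moved from (17.9, 8.3) to (17.7, 6.0), a distance of √(0.2² + 2.3²) ≈ 2.3.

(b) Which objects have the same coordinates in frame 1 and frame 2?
none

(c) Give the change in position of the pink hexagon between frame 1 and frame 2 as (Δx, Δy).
(-1.2, 7.3)

The pink hexagon was at (12.3, 7.0) in frame 1 and (11.1, 14.3) in frame 2.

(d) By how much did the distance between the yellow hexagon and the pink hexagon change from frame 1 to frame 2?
-8.1

Distance in frame 1: 11.7. Distance in frame 2: 3.6.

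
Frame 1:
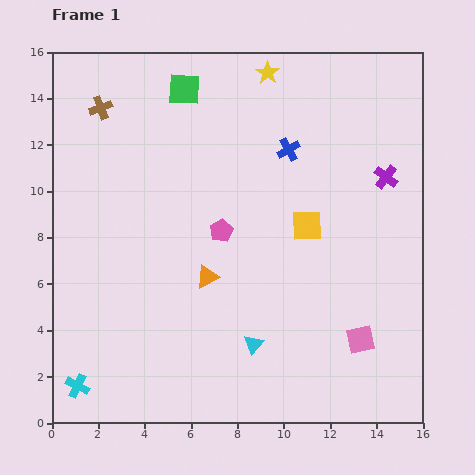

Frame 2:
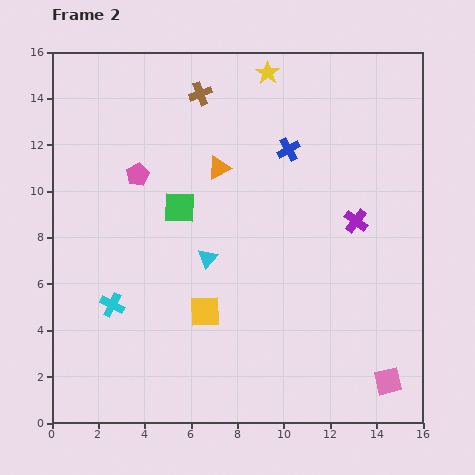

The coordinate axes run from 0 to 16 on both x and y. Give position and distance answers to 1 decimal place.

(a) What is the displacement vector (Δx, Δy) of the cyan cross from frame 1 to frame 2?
(1.5, 3.5)

The cyan cross was at (1.1, 1.6) in frame 1 and (2.6, 5.1) in frame 2.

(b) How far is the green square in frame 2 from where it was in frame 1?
5.1

The green square moved from (5.7, 14.4) to (5.5, 9.3), a distance of √(0.2² + 5.1²) ≈ 5.1.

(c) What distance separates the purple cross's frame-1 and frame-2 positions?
2.3

The purple cross moved from (14.4, 10.6) to (13.1, 8.7), a distance of √(1.3² + 1.9²) ≈ 2.3.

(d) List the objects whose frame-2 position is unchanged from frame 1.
the blue cross, the yellow star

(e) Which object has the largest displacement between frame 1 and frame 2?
the yellow square

(moved 5.7; next 5.1)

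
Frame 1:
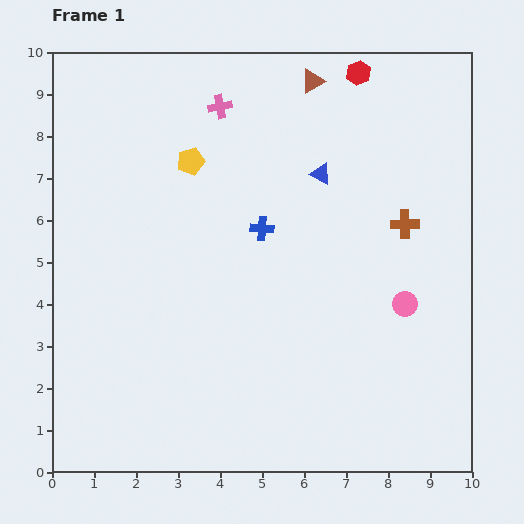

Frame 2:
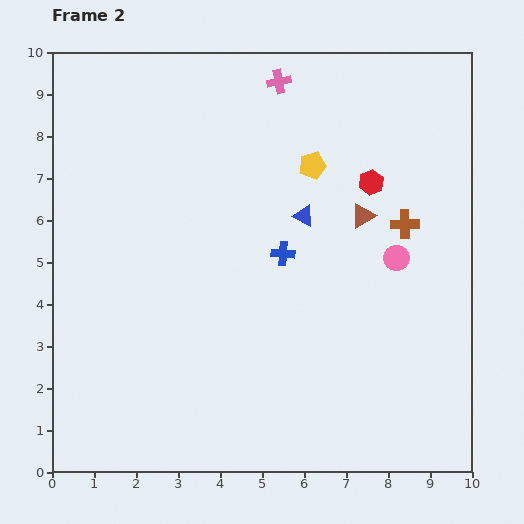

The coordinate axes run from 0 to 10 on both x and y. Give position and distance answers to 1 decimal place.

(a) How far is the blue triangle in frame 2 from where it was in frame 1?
1.1

The blue triangle moved from (6.4, 7.1) to (6.0, 6.1), a distance of √(0.4² + 1.0²) ≈ 1.1.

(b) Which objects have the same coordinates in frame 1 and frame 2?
the brown cross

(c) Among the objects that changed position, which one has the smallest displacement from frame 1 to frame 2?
the blue cross

(moved 0.8)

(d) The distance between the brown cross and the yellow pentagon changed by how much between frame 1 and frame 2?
-2.7

Distance in frame 1: 5.3. Distance in frame 2: 2.6.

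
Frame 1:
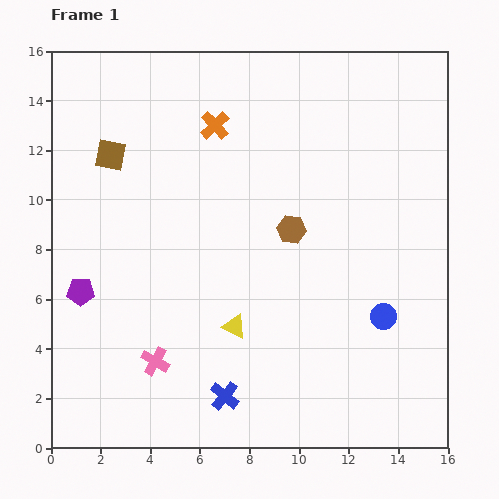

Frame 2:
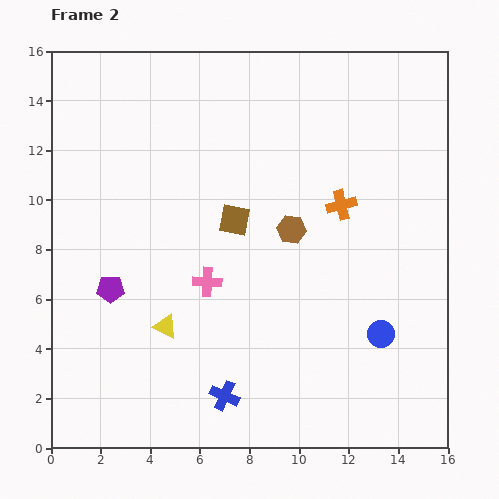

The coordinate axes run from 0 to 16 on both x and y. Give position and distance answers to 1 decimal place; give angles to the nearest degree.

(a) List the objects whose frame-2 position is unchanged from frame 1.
the brown hexagon, the blue cross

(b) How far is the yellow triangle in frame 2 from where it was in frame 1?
2.8

The yellow triangle moved from (7.4, 4.9) to (4.6, 4.9), a distance of √(2.8² + 0.0²) ≈ 2.8.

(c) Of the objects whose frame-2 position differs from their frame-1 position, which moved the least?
the blue circle

(moved 0.7)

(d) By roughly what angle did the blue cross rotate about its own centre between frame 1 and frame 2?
15° counter-clockwise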